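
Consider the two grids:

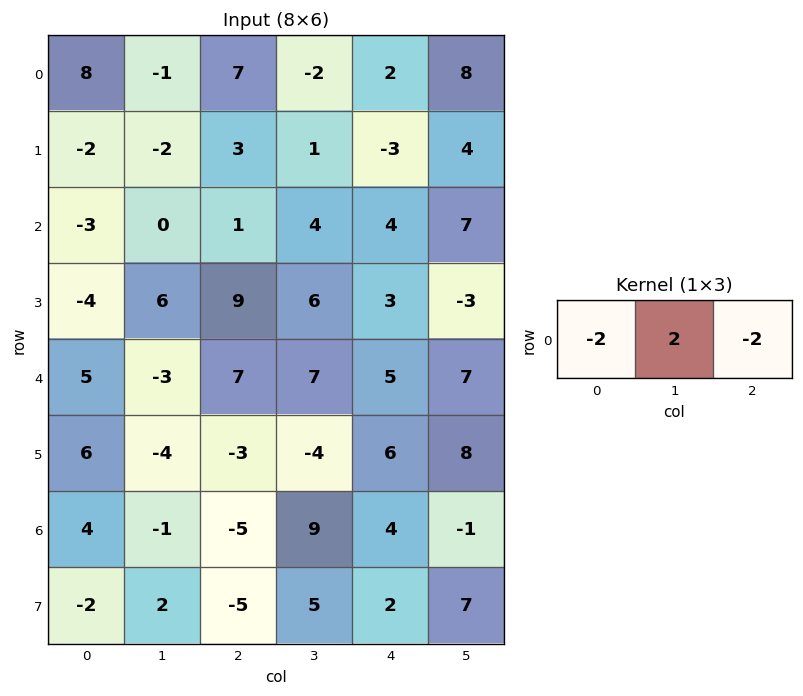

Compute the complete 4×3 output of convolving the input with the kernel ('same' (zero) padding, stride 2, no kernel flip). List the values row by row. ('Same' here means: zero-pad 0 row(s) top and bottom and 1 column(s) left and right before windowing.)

18 20 -8
-6 -6 -14
16 6 -18
10 -26 -8

Output[0,0]: The receptive field on the zero-padded input at this output position is [0 8 -1]. Elementwise product with the kernel and sum: 0·-2 + 8·2 + -1·-2.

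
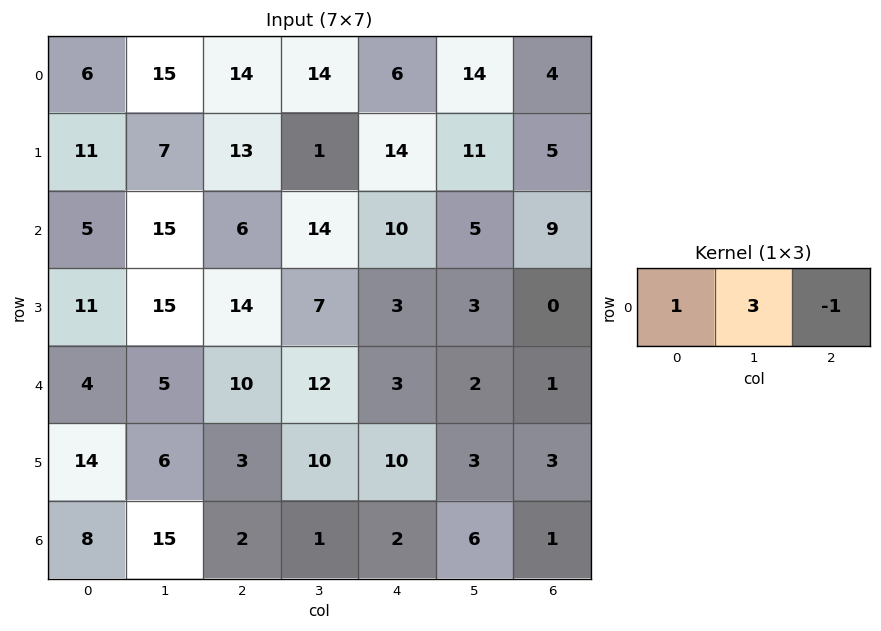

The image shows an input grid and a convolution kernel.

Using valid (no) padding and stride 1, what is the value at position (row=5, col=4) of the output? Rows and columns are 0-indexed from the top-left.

The receptive field on the input at this output position is [10 3 3]. Elementwise product with the kernel and sum: 10·1 + 3·3 + 3·-1.

16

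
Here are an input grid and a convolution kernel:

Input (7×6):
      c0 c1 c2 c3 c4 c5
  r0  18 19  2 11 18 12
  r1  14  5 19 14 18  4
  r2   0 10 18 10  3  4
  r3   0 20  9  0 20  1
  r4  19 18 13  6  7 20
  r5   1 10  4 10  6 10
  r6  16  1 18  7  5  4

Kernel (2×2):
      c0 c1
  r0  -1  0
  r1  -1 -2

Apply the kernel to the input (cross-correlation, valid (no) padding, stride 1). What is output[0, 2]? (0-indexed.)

-49

The receptive field on the input at this output position is [2 11 / 19 14]. Elementwise product with the kernel and sum: 2·-1 + 19·-1 + 14·-2.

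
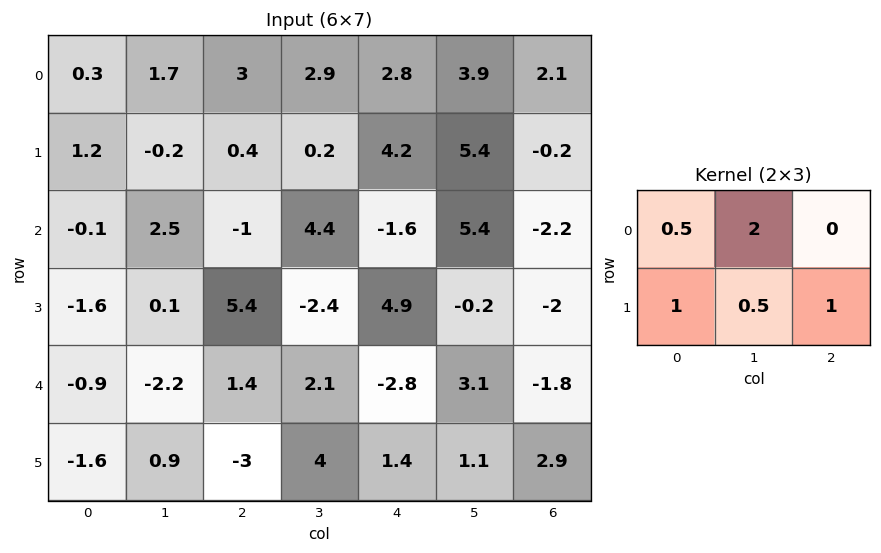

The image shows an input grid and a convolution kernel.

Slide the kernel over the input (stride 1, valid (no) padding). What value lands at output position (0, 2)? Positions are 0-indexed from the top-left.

The receptive field on the input at this output position is [3 2.9 2.8 / 0.4 0.2 4.2]. Elementwise product with the kernel and sum: 3·0.5 + 2.9·2 + 0.4·1 + 0.2·0.5 + 4.2·1.

12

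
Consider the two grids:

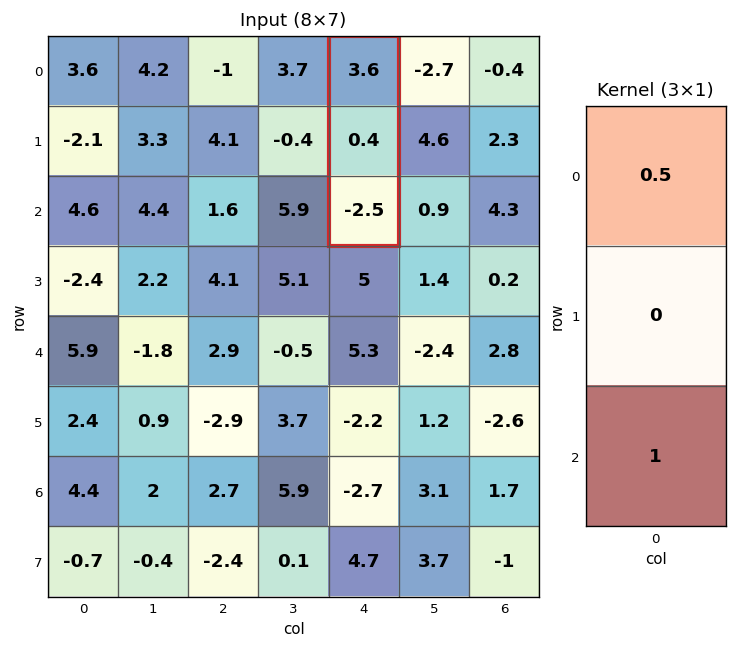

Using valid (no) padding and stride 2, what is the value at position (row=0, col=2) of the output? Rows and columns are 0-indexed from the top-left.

The receptive field on the input at this output position is [3.6 / 0.4 / -2.5]. Elementwise product with the kernel and sum: 3.6·0.5 + -2.5·1.

-0.7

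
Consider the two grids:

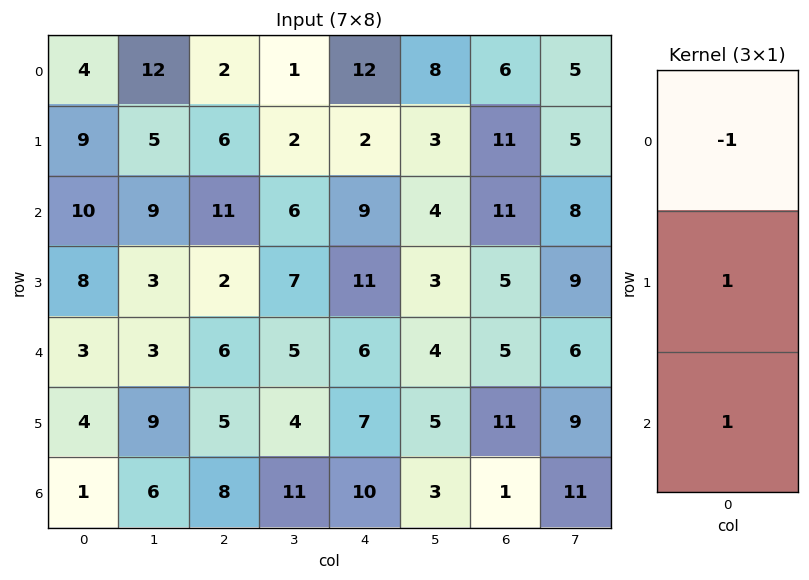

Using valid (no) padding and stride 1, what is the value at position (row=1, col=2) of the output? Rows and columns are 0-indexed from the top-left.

7

The receptive field on the input at this output position is [6 / 11 / 2]. Elementwise product with the kernel and sum: 6·-1 + 11·1 + 2·1.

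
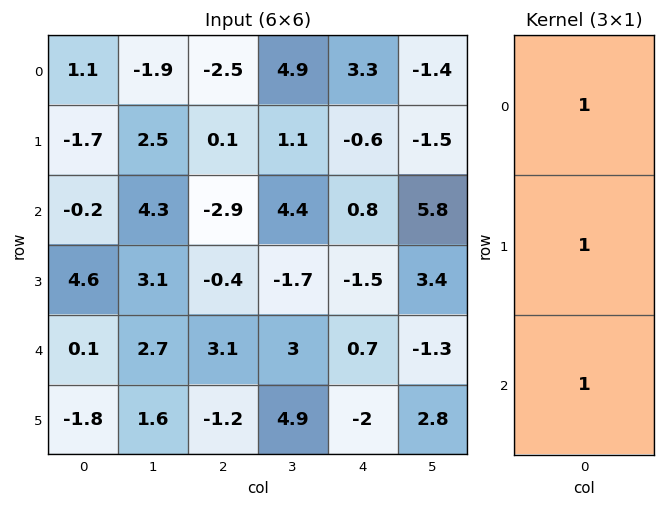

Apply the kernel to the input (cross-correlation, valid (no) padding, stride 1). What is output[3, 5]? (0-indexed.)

4.9

The receptive field on the input at this output position is [3.4 / -1.3 / 2.8]. Elementwise product with the kernel and sum: 3.4·1 + -1.3·1 + 2.8·1.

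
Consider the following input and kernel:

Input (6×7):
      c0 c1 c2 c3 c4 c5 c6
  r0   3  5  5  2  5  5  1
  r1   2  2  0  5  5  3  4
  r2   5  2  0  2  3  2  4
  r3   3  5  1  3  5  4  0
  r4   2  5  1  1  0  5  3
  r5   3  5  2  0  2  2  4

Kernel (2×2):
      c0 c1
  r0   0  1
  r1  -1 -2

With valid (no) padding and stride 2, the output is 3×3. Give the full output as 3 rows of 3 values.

Output[0,0]: The receptive field on the input at this output position is [3 5 / 2 2]. Elementwise product with the kernel and sum: 5·1 + 2·-1 + 2·-2.
Output[0,1]: The receptive field on the input at this output position is [5 2 / 0 5]. Elementwise product with the kernel and sum: 2·1 + 0·-1 + 5·-2.

-1 -8 -6
-11 -5 -11
-8 -1 -1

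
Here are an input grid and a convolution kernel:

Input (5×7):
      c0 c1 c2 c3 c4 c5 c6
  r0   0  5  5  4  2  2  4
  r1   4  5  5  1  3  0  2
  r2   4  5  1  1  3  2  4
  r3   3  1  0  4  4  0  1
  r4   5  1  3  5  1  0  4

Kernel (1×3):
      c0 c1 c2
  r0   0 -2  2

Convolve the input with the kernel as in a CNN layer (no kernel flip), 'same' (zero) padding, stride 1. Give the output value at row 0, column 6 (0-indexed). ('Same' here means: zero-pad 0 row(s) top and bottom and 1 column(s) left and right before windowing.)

The receptive field on the zero-padded input at this output position is [2 4 0]. Elementwise product with the kernel and sum: 4·-2 + 0·2.

-8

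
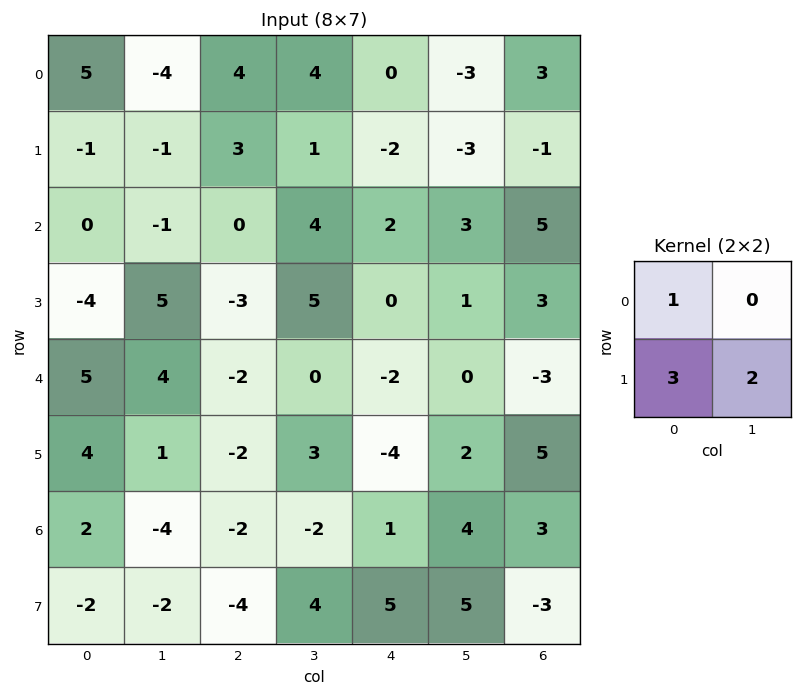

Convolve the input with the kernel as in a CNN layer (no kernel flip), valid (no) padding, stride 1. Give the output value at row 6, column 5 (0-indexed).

13

The receptive field on the input at this output position is [4 3 / 5 -3]. Elementwise product with the kernel and sum: 4·1 + 5·3 + -3·2.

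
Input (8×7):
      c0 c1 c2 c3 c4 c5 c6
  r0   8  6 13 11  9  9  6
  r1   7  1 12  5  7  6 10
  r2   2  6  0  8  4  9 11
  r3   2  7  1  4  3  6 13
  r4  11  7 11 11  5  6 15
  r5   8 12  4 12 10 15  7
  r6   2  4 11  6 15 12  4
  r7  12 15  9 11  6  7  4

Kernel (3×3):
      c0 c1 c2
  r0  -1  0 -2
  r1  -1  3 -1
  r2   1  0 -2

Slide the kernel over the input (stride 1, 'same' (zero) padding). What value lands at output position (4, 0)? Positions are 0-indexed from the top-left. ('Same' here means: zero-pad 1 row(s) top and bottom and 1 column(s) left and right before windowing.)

-12

The receptive field on the zero-padded input at this output position is [0 2 7 / 0 11 7 / 0 8 12]. Elementwise product with the kernel and sum: 0·-1 + 7·-2 + 0·-1 + 11·3 + 7·-1 + 0·1 + 12·-2.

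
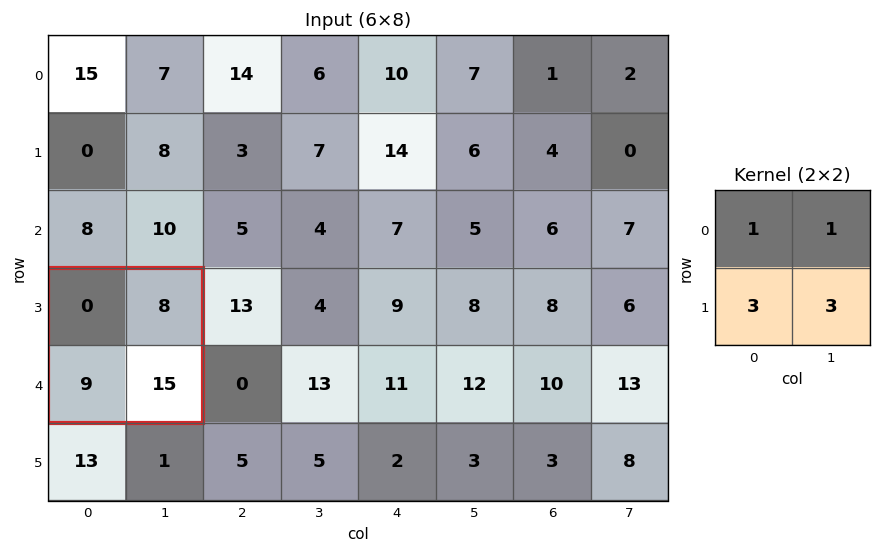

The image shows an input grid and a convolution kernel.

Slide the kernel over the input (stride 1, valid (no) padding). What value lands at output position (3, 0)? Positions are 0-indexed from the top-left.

The receptive field on the input at this output position is [0 8 / 9 15]. Elementwise product with the kernel and sum: 0·1 + 8·1 + 9·3 + 15·3.

80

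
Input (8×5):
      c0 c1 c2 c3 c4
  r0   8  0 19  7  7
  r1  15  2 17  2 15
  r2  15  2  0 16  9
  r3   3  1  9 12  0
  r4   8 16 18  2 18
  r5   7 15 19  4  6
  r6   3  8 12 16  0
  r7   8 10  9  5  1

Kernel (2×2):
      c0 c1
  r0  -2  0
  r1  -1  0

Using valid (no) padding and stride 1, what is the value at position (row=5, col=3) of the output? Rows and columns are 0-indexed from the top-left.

-24

The receptive field on the input at this output position is [4 6 / 16 0]. Elementwise product with the kernel and sum: 4·-2 + 16·-1.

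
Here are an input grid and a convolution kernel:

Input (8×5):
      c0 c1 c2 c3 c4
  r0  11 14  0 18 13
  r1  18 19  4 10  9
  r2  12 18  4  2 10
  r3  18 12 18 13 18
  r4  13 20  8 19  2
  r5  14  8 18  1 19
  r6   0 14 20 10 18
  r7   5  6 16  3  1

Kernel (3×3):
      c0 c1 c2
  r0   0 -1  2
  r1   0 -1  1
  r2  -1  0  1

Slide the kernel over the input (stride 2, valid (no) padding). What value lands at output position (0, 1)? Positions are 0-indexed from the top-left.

13

The receptive field on the input at this output position is [0 18 13 / 4 10 9 / 4 2 10]. Elementwise product with the kernel and sum: 18·-1 + 13·2 + 10·-1 + 9·1 + 4·-1 + 10·1.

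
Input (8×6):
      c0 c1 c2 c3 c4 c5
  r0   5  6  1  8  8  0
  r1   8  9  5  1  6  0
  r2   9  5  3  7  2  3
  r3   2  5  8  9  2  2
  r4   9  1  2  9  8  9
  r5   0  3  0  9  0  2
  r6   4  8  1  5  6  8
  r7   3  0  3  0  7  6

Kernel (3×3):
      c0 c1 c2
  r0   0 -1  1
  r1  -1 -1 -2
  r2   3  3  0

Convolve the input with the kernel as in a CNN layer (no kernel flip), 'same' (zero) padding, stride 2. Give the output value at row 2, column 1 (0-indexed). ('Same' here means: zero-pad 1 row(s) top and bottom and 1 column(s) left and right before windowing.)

The receptive field on the zero-padded input at this output position is [5 8 9 / 1 2 9 / 3 0 9]. Elementwise product with the kernel and sum: 8·-1 + 9·1 + 1·-1 + 2·-1 + 9·-2 + 3·3 + 0·3.

-11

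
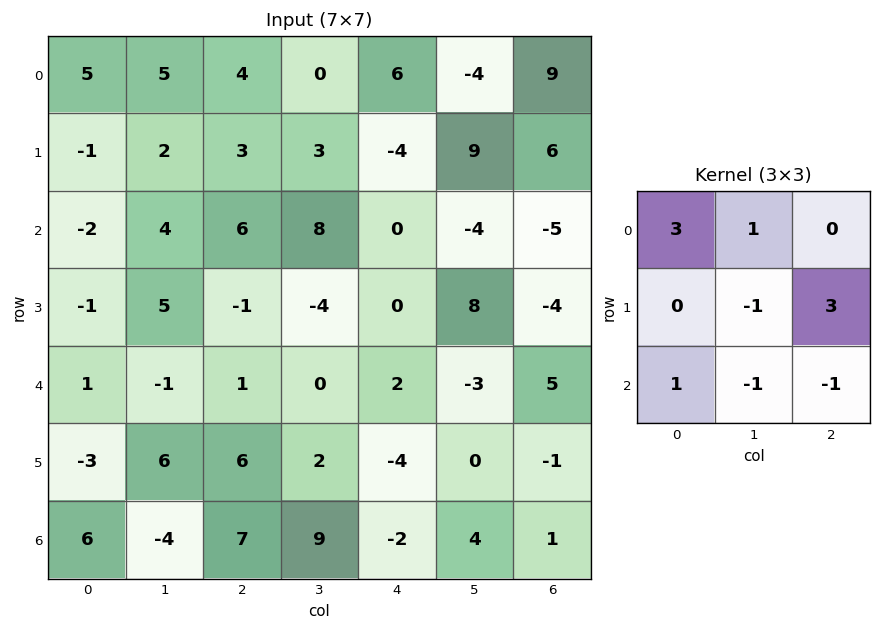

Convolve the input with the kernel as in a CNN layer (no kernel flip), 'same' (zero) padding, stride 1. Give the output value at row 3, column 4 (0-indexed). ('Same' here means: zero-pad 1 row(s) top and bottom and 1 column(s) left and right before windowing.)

49

The receptive field on the zero-padded input at this output position is [8 0 -4 / -4 0 8 / 0 2 -3]. Elementwise product with the kernel and sum: 8·3 + 0·1 + 0·-1 + 8·3 + 0·1 + 2·-1 + -3·-1.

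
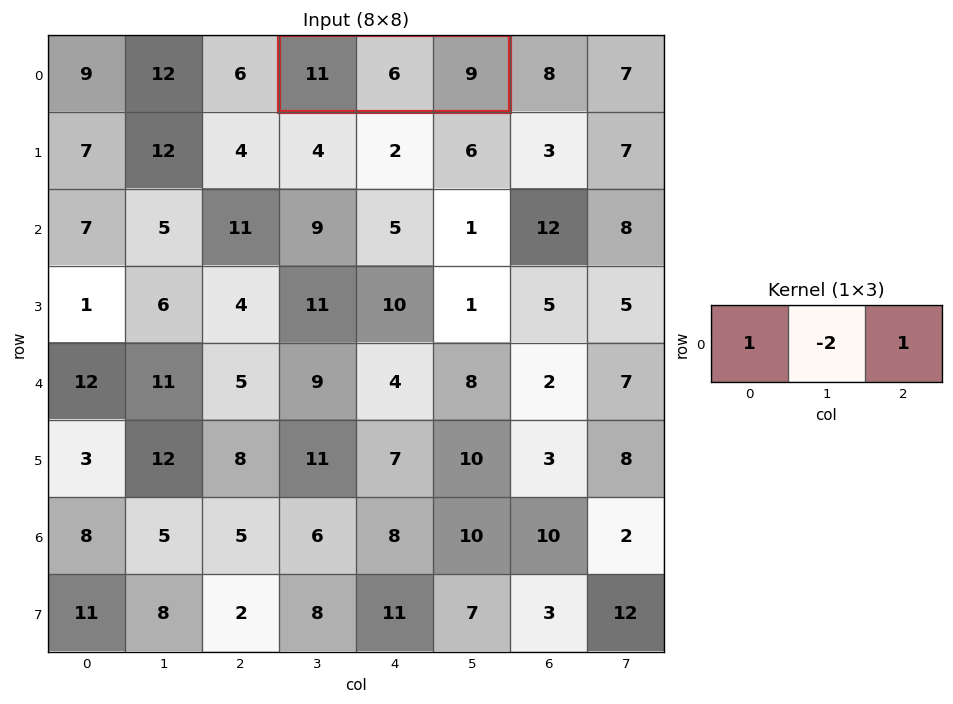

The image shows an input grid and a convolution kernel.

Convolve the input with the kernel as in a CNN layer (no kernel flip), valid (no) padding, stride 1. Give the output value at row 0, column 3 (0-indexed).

The receptive field on the input at this output position is [11 6 9]. Elementwise product with the kernel and sum: 11·1 + 6·-2 + 9·1.

8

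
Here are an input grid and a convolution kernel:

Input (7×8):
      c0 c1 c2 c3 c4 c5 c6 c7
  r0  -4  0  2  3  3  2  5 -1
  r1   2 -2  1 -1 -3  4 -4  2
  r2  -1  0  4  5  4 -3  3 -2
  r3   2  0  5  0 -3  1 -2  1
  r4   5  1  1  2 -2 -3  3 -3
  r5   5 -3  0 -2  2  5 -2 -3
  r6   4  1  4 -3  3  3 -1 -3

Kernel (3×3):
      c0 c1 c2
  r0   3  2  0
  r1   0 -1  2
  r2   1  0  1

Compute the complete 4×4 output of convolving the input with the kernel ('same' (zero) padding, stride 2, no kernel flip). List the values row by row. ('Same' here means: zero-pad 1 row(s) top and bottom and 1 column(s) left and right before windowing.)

Output[0,0]: The receptive field on the zero-padded input at this output position is [0 0 0 / 0 -4 0 / 0 2 -2]. Elementwise product with the kernel and sum: 0·3 + 0·2 + -4·-1 + 0·2 + 0·1 + -2·1.
Output[0,1]: The receptive field on the zero-padded input at this output position is [0 0 0 / 0 2 3 / -2 1 -1]. Elementwise product with the kernel and sum: 0·3 + 0·2 + 2·-1 + 3·2 + -2·1 + -1·1.

2 1 4 -1
5 2 -18 -1
-2 8 -7 -8
8 -19 1 6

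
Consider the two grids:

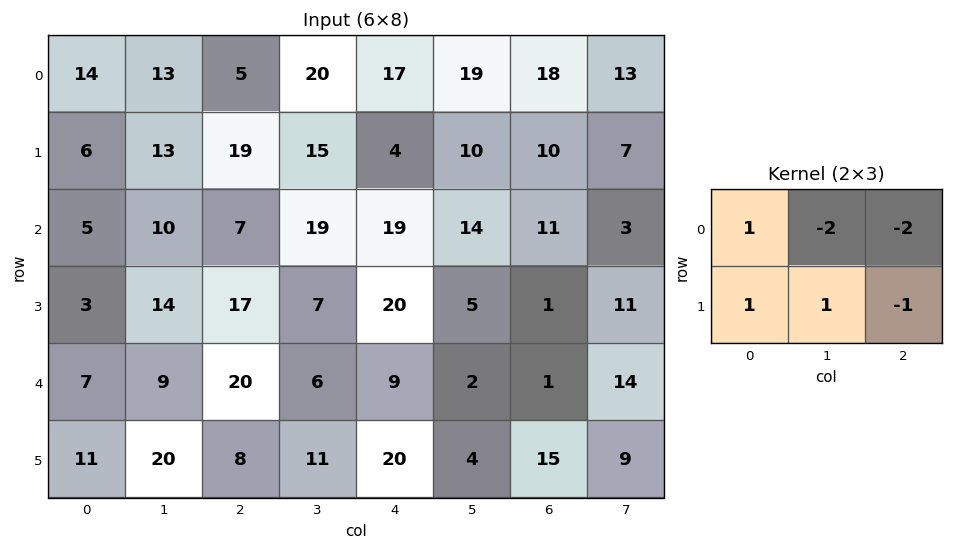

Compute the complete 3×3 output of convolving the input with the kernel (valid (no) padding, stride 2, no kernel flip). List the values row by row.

-22 -39 -53
-29 -65 -7
-28 -11 12

Output[0,0]: The receptive field on the input at this output position is [14 13 5 / 6 13 19]. Elementwise product with the kernel and sum: 14·1 + 13·-2 + 5·-2 + 6·1 + 13·1 + 19·-1.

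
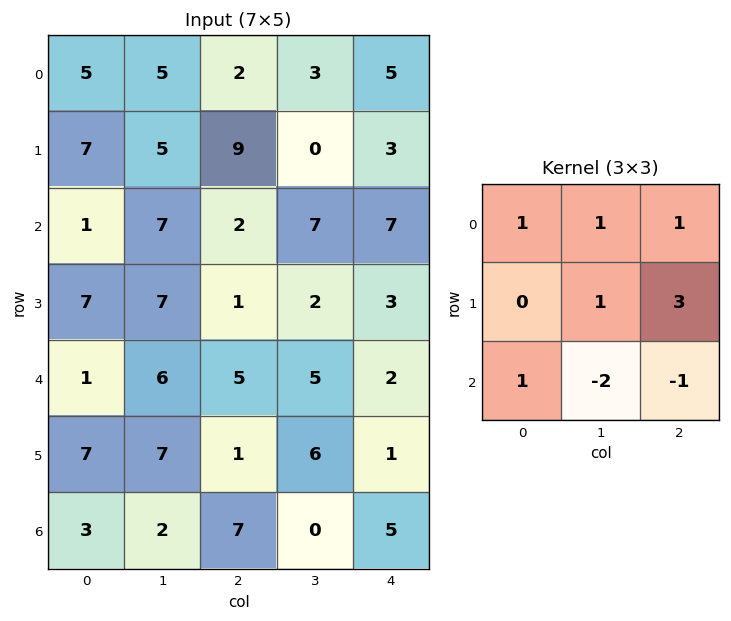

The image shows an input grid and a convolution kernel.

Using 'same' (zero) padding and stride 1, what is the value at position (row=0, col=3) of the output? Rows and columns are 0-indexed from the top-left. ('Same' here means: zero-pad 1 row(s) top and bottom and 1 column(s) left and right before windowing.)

The receptive field on the zero-padded input at this output position is [0 0 0 / 2 3 5 / 9 0 3]. Elementwise product with the kernel and sum: 0·1 + 0·1 + 0·1 + 3·1 + 5·3 + 9·1 + 0·-2 + 3·-1.

24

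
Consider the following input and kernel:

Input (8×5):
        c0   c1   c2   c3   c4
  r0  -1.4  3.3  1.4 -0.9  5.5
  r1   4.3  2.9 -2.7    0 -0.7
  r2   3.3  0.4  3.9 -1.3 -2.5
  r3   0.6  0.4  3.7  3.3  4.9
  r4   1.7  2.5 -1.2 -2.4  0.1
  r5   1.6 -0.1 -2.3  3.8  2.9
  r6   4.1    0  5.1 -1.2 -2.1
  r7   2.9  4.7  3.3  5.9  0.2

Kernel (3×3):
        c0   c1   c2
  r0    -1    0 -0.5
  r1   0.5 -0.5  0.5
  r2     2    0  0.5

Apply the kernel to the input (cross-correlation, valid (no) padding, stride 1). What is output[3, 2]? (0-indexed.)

The receptive field on the input at this output position is [3.7 3.3 4.9 / -1.2 -2.4 0.1 / -2.3 3.8 2.9]. Elementwise product with the kernel and sum: 3.7·-1 + 4.9·-0.5 + -1.2·0.5 + -2.4·-0.5 + 0.1·0.5 + -2.3·2 + 2.9·0.5.

-8.65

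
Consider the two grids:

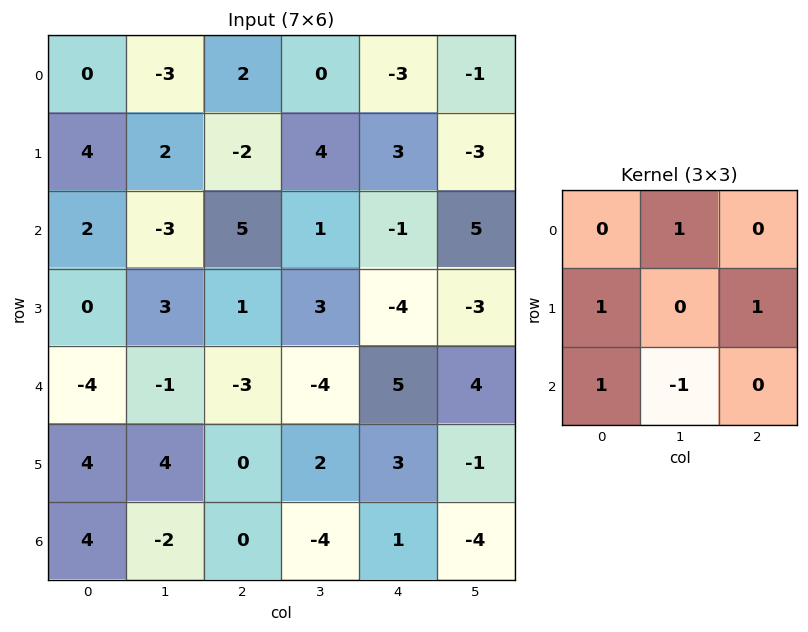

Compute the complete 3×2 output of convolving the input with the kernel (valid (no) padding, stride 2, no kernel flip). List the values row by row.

4 5
-5 -1
9 3

Output[0,0]: The receptive field on the input at this output position is [0 -3 2 / 4 2 -2 / 2 -3 5]. Elementwise product with the kernel and sum: -3·1 + 4·1 + -2·1 + 2·1 + -3·-1.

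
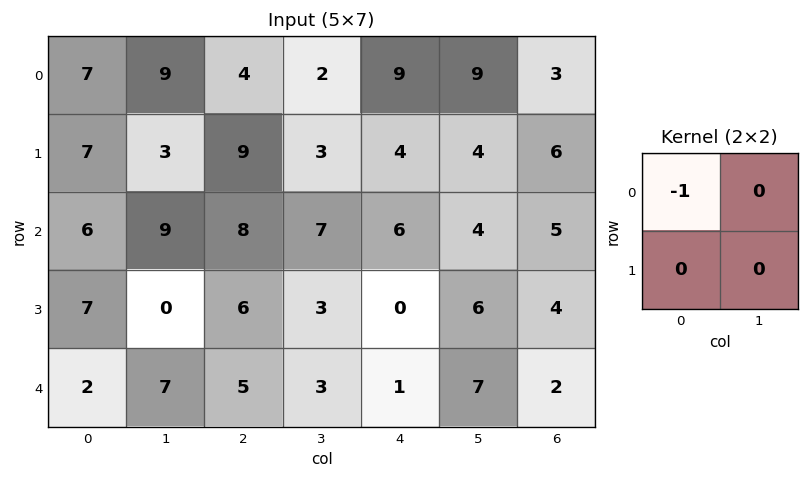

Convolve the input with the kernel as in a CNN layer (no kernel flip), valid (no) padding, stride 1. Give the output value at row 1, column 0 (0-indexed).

The receptive field on the input at this output position is [7 3 / 6 9]. Elementwise product with the kernel and sum: 7·-1.

-7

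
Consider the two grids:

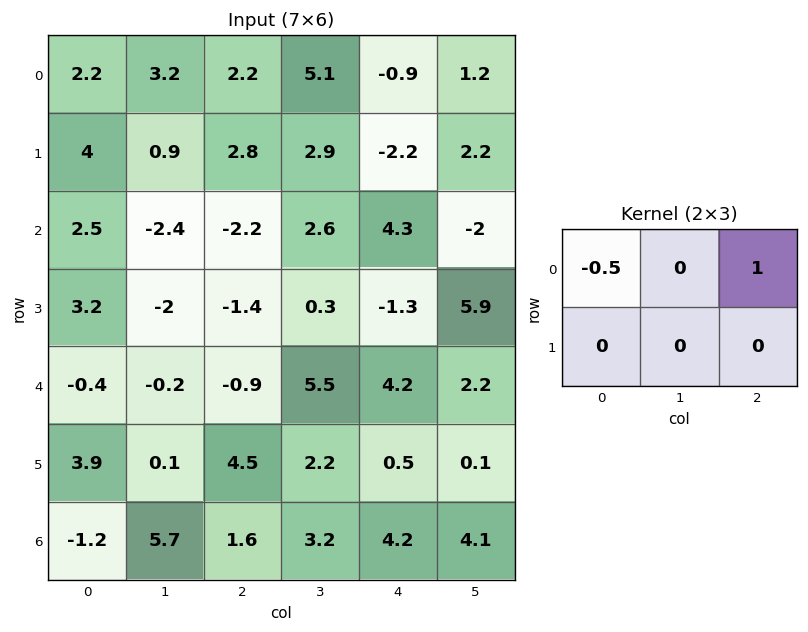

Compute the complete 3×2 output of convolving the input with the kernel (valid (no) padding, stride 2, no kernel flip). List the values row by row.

1.1 -2
-3.45 5.4
-0.7 4.65

Output[0,0]: The receptive field on the input at this output position is [2.2 3.2 2.2 / 4 0.9 2.8]. Elementwise product with the kernel and sum: 2.2·-0.5 + 2.2·1.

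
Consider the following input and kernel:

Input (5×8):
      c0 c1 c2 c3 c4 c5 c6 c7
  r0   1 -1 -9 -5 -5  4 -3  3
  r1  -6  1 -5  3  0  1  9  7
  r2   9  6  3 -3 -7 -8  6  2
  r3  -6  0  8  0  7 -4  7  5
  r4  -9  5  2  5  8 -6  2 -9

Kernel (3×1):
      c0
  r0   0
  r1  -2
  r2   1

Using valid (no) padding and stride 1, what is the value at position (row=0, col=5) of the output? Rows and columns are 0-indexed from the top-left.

-10

The receptive field on the input at this output position is [4 / 1 / -8]. Elementwise product with the kernel and sum: 1·-2 + -8·1.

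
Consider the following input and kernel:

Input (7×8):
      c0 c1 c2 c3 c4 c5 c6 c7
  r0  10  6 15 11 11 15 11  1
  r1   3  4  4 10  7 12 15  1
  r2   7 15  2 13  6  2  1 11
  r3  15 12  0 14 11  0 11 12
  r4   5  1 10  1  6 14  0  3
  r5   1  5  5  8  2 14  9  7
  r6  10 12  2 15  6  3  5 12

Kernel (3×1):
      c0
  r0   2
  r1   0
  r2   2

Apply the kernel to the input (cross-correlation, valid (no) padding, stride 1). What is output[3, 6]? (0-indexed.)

40

The receptive field on the input at this output position is [11 / 0 / 9]. Elementwise product with the kernel and sum: 11·2 + 9·2.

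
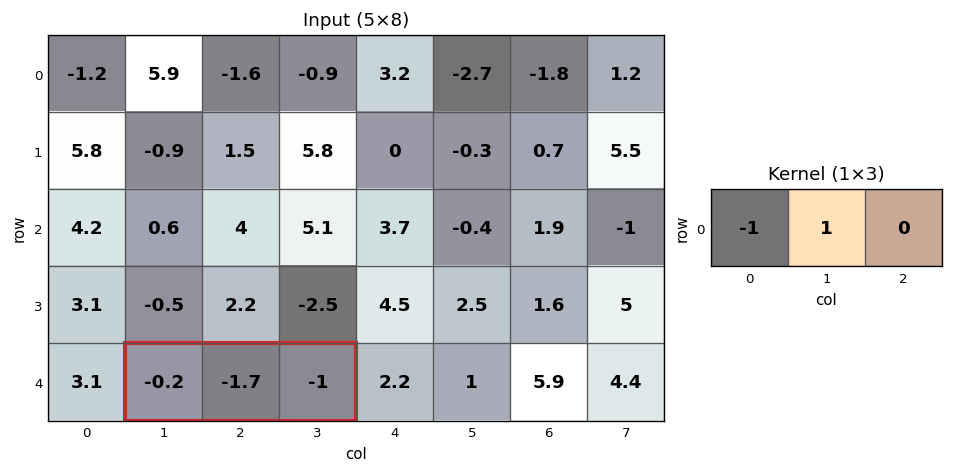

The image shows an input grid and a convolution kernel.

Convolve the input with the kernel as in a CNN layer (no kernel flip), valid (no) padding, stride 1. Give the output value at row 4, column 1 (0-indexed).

-1.5

The receptive field on the input at this output position is [-0.2 -1.7 -1]. Elementwise product with the kernel and sum: -0.2·-1 + -1.7·1.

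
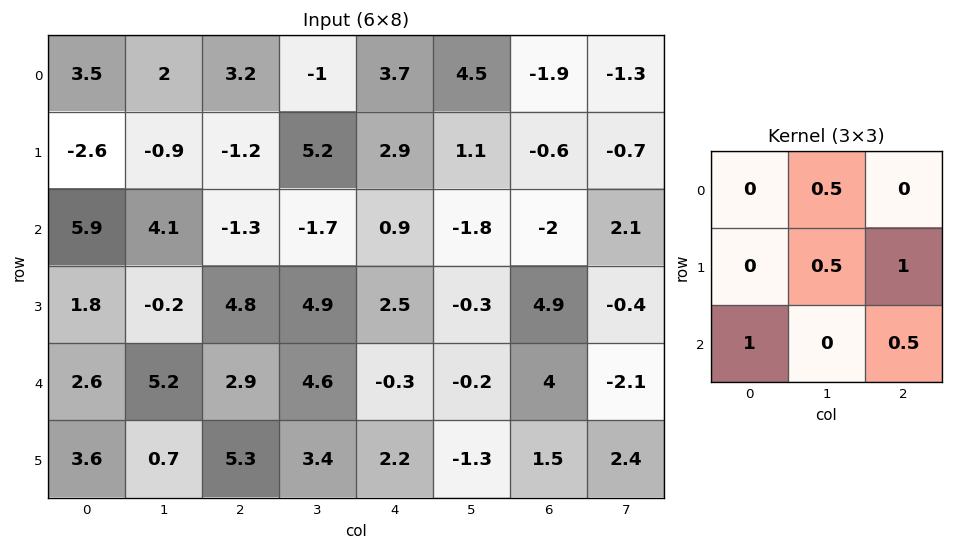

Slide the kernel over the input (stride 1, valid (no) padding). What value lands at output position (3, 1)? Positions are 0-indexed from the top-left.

10.85

The receptive field on the input at this output position is [-0.2 4.8 4.9 / 5.2 2.9 4.6 / 0.7 5.3 3.4]. Elementwise product with the kernel and sum: 4.8·0.5 + 2.9·0.5 + 4.6·1 + 0.7·1 + 3.4·0.5.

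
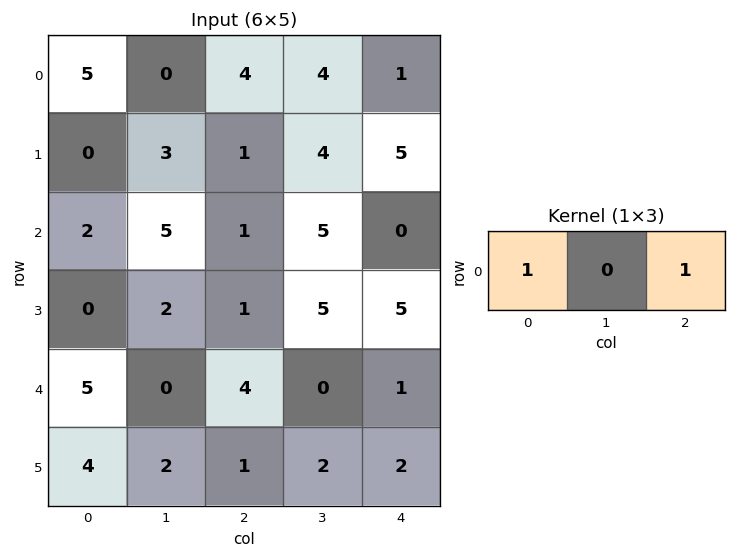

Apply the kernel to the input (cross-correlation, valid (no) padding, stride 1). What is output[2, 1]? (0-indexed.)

10

The receptive field on the input at this output position is [5 1 5]. Elementwise product with the kernel and sum: 5·1 + 5·1.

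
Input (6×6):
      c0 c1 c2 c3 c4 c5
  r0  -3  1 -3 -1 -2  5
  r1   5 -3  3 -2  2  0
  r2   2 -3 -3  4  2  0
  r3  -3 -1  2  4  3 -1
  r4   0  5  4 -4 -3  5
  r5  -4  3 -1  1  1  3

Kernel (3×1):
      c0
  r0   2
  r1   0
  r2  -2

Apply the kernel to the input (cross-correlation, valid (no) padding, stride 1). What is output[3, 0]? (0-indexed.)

The receptive field on the input at this output position is [-3 / 0 / -4]. Elementwise product with the kernel and sum: -3·2 + -4·-2.

2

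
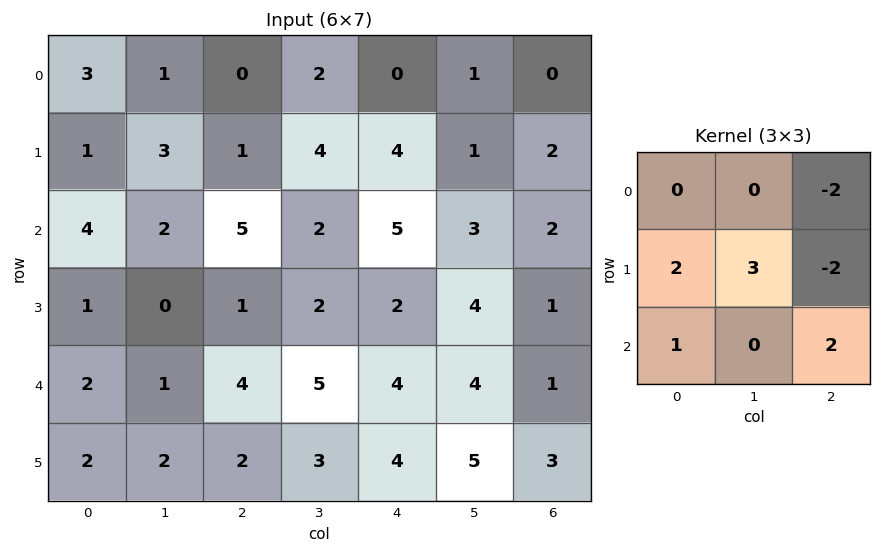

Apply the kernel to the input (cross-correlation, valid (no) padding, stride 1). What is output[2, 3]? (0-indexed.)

The receptive field on the input at this output position is [2 5 3 / 2 2 4 / 5 4 4]. Elementwise product with the kernel and sum: 3·-2 + 2·2 + 2·3 + 4·-2 + 5·1 + 4·2.

9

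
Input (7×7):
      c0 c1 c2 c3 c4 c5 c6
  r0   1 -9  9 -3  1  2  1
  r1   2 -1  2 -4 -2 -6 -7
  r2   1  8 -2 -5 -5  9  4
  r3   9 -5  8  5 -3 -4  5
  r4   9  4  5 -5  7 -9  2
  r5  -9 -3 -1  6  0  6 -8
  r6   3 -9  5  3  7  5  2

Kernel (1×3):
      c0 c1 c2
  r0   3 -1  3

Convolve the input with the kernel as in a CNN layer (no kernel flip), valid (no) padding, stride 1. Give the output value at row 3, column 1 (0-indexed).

The receptive field on the input at this output position is [-5 8 5]. Elementwise product with the kernel and sum: -5·3 + 8·-1 + 5·3.

-8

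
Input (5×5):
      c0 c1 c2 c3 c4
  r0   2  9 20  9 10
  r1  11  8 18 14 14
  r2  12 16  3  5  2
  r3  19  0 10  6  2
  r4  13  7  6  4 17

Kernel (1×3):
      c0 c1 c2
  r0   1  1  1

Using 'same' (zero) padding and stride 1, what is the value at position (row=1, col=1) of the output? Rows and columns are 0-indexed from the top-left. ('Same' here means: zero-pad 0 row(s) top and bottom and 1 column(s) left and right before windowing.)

The receptive field on the zero-padded input at this output position is [11 8 18]. Elementwise product with the kernel and sum: 11·1 + 8·1 + 18·1.

37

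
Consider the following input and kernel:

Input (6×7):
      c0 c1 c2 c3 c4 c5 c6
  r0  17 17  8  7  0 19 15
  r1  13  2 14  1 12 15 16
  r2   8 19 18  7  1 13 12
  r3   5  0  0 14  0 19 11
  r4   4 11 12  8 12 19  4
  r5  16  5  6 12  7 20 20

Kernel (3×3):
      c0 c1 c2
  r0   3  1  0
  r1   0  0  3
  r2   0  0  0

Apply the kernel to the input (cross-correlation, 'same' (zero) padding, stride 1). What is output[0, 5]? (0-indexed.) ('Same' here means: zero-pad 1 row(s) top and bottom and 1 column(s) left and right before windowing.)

45

The receptive field on the zero-padded input at this output position is [0 0 0 / 0 19 15 / 12 15 16]. Elementwise product with the kernel and sum: 0·3 + 0·1 + 15·3.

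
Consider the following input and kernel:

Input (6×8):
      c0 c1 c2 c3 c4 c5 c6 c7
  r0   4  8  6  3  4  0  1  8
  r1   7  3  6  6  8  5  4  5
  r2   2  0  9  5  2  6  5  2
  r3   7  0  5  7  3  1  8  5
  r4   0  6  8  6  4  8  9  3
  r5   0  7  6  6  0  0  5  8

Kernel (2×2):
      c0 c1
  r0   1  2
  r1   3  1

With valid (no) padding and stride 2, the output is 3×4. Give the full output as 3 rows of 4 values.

44 36 33 34
23 41 24 38
19 44 20 38

Output[0,0]: The receptive field on the input at this output position is [4 8 / 7 3]. Elementwise product with the kernel and sum: 4·1 + 8·2 + 7·3 + 3·1.
Output[0,1]: The receptive field on the input at this output position is [6 3 / 6 6]. Elementwise product with the kernel and sum: 6·1 + 3·2 + 6·3 + 6·1.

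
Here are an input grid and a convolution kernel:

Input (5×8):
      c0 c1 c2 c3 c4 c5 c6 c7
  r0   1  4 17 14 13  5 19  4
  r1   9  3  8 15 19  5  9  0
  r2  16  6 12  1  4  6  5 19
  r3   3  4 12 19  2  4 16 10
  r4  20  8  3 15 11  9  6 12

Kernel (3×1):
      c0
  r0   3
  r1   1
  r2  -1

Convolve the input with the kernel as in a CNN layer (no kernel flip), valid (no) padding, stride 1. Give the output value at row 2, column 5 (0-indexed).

The receptive field on the input at this output position is [6 / 4 / 9]. Elementwise product with the kernel and sum: 6·3 + 4·1 + 9·-1.

13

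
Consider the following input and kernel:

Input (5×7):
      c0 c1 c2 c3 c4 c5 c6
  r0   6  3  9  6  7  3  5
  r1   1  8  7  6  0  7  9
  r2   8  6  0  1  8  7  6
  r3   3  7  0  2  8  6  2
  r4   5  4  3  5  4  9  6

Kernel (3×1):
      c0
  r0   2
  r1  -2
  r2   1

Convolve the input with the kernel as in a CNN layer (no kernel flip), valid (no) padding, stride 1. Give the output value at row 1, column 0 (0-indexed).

-11

The receptive field on the input at this output position is [1 / 8 / 3]. Elementwise product with the kernel and sum: 1·2 + 8·-2 + 3·1.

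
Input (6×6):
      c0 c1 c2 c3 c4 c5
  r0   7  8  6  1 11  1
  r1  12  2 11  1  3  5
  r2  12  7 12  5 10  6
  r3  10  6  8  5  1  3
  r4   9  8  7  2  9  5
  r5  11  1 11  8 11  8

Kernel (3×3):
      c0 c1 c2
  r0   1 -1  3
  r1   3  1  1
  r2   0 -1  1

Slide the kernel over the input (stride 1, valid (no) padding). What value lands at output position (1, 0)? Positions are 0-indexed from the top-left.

The receptive field on the input at this output position is [12 2 11 / 12 7 12 / 10 6 8]. Elementwise product with the kernel and sum: 12·1 + 2·-1 + 11·3 + 12·3 + 7·1 + 12·1 + 6·-1 + 8·1.

100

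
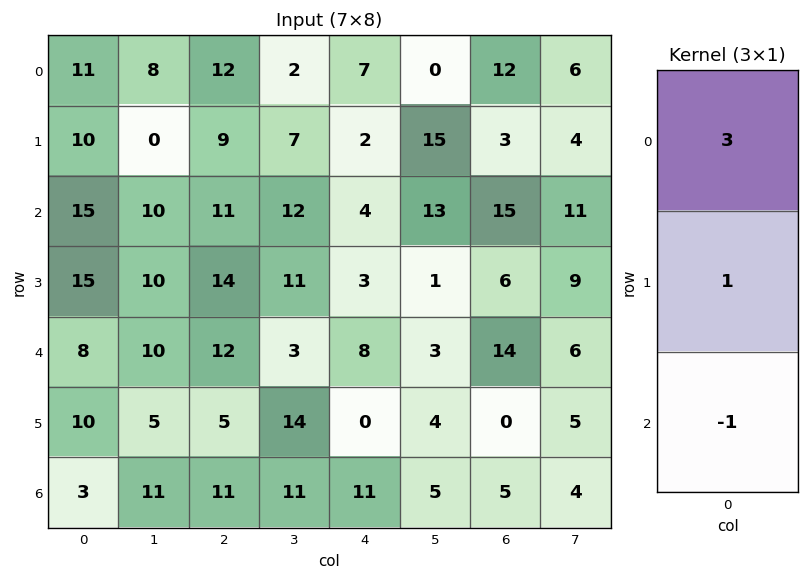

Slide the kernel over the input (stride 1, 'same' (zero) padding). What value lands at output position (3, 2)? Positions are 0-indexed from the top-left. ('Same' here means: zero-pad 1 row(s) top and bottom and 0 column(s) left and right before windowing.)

The receptive field on the zero-padded input at this output position is [11 / 14 / 12]. Elementwise product with the kernel and sum: 11·3 + 14·1 + 12·-1.

35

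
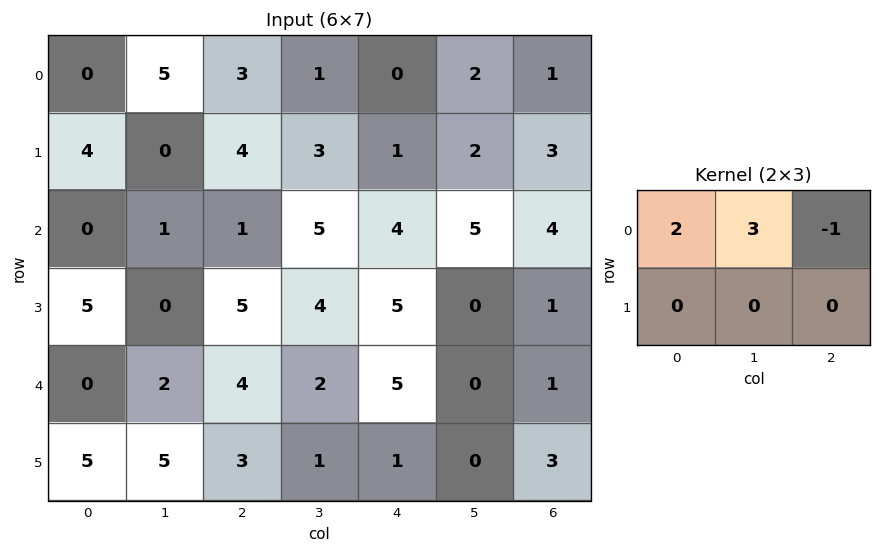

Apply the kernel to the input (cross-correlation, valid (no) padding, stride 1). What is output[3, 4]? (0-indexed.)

The receptive field on the input at this output position is [5 0 1 / 5 0 1]. Elementwise product with the kernel and sum: 5·2 + 0·3 + 1·-1.

9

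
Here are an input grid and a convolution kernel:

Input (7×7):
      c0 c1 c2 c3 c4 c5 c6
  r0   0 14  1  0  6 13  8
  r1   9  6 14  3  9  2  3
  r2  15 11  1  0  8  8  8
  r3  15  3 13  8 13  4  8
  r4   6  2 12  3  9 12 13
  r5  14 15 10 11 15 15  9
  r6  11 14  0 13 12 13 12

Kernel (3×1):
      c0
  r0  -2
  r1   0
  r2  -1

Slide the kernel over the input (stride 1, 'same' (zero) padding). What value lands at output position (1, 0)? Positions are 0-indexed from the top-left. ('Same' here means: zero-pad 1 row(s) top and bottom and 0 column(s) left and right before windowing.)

-15

The receptive field on the zero-padded input at this output position is [0 / 9 / 15]. Elementwise product with the kernel and sum: 0·-2 + 15·-1.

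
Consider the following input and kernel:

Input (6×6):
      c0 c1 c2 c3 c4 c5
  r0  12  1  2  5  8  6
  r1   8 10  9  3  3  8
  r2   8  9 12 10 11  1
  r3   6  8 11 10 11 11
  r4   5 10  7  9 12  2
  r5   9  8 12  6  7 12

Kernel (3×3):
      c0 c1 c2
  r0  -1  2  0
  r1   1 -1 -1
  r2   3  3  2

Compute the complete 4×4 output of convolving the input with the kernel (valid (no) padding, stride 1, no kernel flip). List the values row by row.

54 84 99 68
63 72 73 86
56 71 70 67
73 80 63 70

Output[0,0]: The receptive field on the input at this output position is [12 1 2 / 8 10 9 / 8 9 12]. Elementwise product with the kernel and sum: 12·-1 + 1·2 + 8·1 + 10·-1 + 9·-1 + 8·3 + 9·3 + 12·2.
Output[0,1]: The receptive field on the input at this output position is [1 2 5 / 10 9 3 / 9 12 10]. Elementwise product with the kernel and sum: 1·-1 + 2·2 + 10·1 + 9·-1 + 3·-1 + 9·3 + 12·3 + 10·2.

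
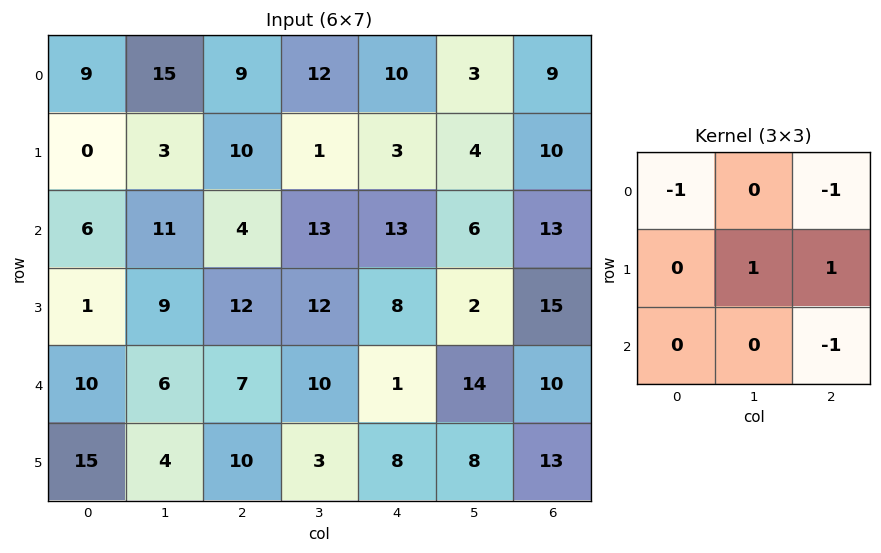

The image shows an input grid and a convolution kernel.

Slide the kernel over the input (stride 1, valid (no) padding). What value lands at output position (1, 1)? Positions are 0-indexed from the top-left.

The receptive field on the input at this output position is [3 10 1 / 11 4 13 / 9 12 12]. Elementwise product with the kernel and sum: 3·-1 + 1·-1 + 4·1 + 13·1 + 12·-1.

1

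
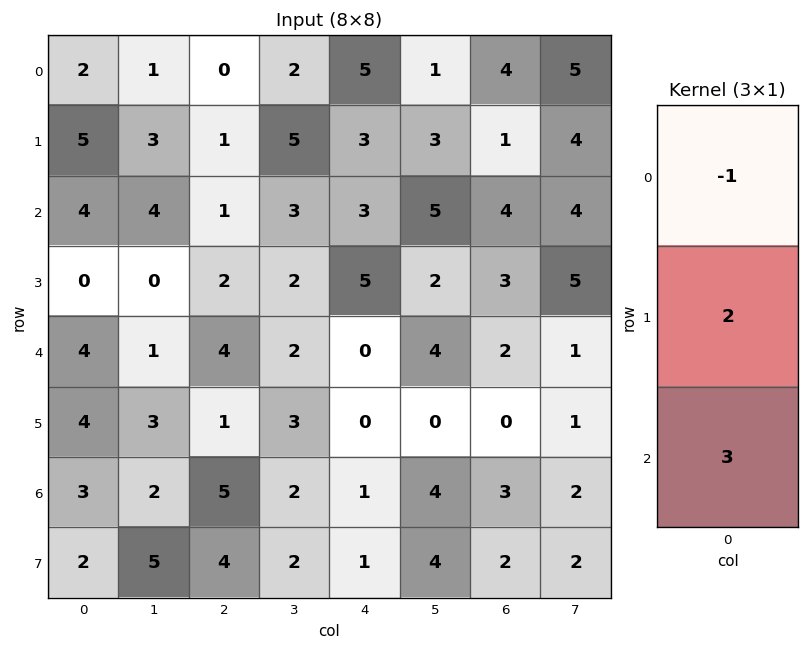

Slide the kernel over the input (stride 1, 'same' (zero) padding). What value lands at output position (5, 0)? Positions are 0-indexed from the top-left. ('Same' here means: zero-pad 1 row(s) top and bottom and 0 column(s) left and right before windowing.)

The receptive field on the zero-padded input at this output position is [4 / 4 / 3]. Elementwise product with the kernel and sum: 4·-1 + 4·2 + 3·3.

13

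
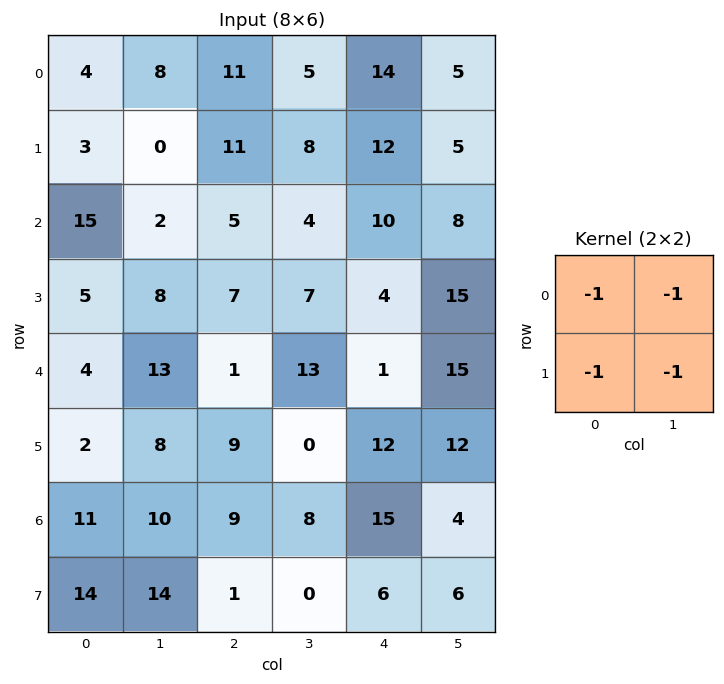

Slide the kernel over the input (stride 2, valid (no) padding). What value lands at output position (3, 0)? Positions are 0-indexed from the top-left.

The receptive field on the input at this output position is [11 10 / 14 14]. Elementwise product with the kernel and sum: 11·-1 + 10·-1 + 14·-1 + 14·-1.

-49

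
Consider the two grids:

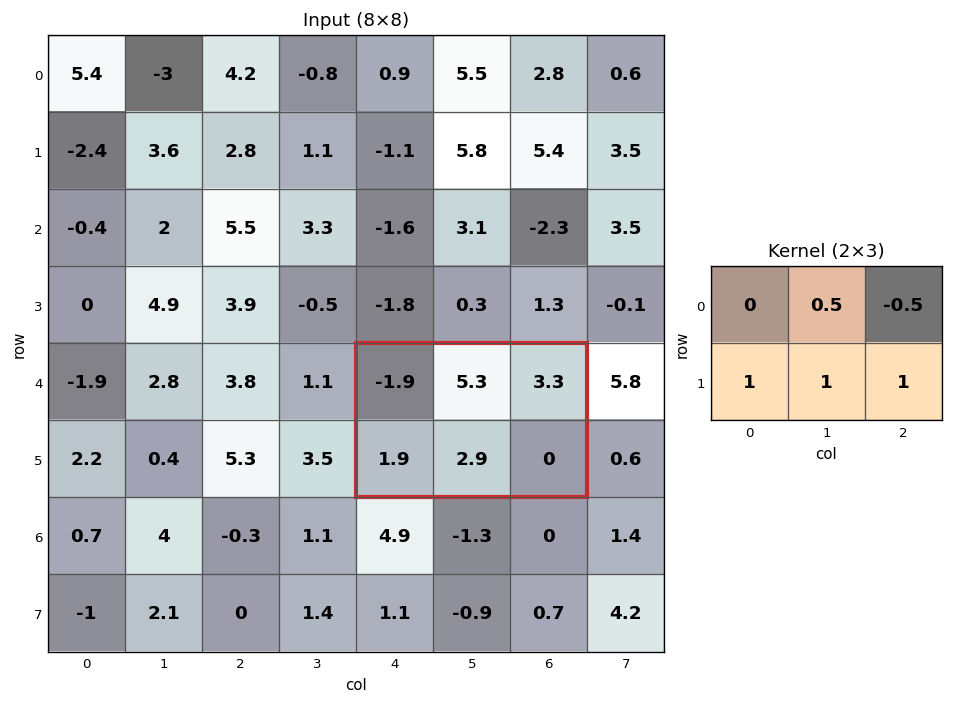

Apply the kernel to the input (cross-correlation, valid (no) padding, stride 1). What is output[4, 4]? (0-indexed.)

The receptive field on the input at this output position is [-1.9 5.3 3.3 / 1.9 2.9 0]. Elementwise product with the kernel and sum: 5.3·0.5 + 3.3·-0.5 + 1.9·1 + 2.9·1 + 0·1.

5.8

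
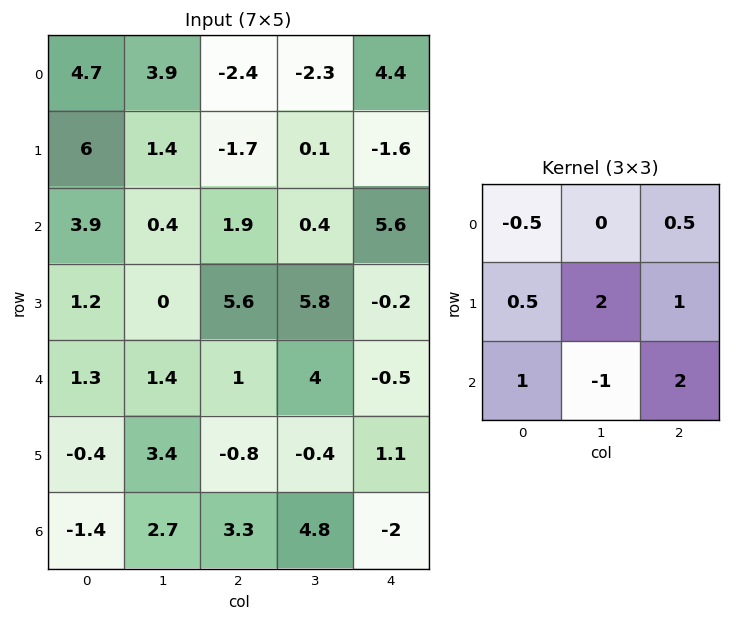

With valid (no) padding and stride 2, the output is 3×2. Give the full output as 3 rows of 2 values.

7.85 13.85
7.1 12.05
8.15 -6.35

Output[0,0]: The receptive field on the input at this output position is [4.7 3.9 -2.4 / 6 1.4 -1.7 / 3.9 0.4 1.9]. Elementwise product with the kernel and sum: 4.7·-0.5 + -2.4·0.5 + 6·0.5 + 1.4·2 + -1.7·1 + 3.9·1 + 0.4·-1 + 1.9·2.
Output[0,1]: The receptive field on the input at this output position is [-2.4 -2.3 4.4 / -1.7 0.1 -1.6 / 1.9 0.4 5.6]. Elementwise product with the kernel and sum: -2.4·-0.5 + 4.4·0.5 + -1.7·0.5 + 0.1·2 + -1.6·1 + 1.9·1 + 0.4·-1 + 5.6·2.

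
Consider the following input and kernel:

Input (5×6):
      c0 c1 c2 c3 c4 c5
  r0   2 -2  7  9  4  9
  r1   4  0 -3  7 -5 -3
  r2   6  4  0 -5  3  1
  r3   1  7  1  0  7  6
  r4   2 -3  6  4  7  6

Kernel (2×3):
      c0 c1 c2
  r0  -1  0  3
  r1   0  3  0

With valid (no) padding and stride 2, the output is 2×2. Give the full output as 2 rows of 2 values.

Output[0,0]: The receptive field on the input at this output position is [2 -2 7 / 4 0 -3]. Elementwise product with the kernel and sum: 2·-1 + 7·3 + 0·3.
Output[0,1]: The receptive field on the input at this output position is [7 9 4 / -3 7 -5]. Elementwise product with the kernel and sum: 7·-1 + 4·3 + 7·3.

19 26
15 9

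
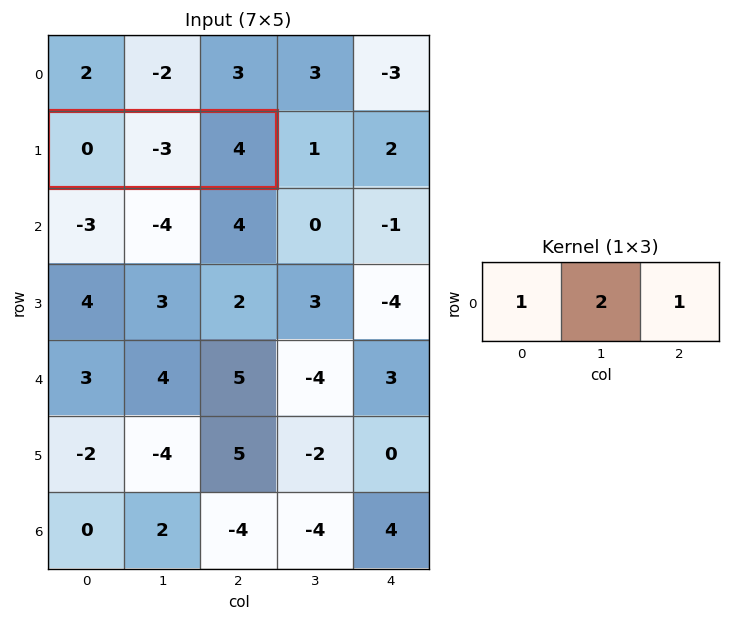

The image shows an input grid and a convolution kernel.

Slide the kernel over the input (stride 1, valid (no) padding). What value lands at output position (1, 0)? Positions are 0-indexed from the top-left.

The receptive field on the input at this output position is [0 -3 4]. Elementwise product with the kernel and sum: 0·1 + -3·2 + 4·1.

-2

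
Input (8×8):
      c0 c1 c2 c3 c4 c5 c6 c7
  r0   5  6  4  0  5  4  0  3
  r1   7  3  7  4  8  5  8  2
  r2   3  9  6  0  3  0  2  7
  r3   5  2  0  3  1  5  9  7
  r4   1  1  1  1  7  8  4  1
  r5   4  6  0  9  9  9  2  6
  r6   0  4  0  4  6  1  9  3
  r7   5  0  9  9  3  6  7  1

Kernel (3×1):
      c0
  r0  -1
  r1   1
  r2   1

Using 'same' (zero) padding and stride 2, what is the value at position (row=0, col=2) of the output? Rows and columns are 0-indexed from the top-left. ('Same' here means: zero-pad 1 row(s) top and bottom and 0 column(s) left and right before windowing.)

13

The receptive field on the zero-padded input at this output position is [0 / 5 / 8]. Elementwise product with the kernel and sum: 0·-1 + 5·1 + 8·1.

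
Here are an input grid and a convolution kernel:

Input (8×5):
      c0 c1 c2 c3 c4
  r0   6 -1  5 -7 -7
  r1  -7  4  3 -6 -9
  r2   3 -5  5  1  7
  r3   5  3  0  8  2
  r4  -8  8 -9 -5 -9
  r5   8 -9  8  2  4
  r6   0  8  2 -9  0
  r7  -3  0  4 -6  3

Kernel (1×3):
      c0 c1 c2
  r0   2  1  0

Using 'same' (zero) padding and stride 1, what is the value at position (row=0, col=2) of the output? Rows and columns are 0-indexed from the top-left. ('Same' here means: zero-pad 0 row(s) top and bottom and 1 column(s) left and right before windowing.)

3

The receptive field on the zero-padded input at this output position is [-1 5 -7]. Elementwise product with the kernel and sum: -1·2 + 5·1.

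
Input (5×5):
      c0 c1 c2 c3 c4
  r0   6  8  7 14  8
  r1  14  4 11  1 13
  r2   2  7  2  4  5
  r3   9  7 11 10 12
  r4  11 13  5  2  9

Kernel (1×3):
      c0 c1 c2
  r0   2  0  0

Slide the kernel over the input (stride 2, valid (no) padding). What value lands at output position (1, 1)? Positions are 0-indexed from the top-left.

The receptive field on the input at this output position is [2 4 5]. Elementwise product with the kernel and sum: 2·2.

4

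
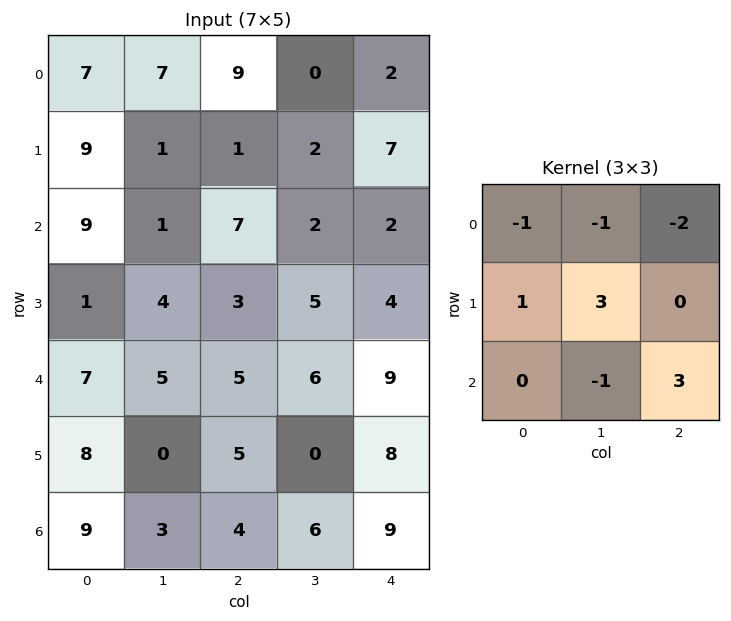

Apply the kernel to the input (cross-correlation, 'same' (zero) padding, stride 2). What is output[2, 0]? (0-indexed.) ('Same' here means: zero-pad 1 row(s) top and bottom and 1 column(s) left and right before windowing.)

4

The receptive field on the zero-padded input at this output position is [0 1 4 / 0 7 5 / 0 8 0]. Elementwise product with the kernel and sum: 0·-1 + 1·-1 + 4·-2 + 0·1 + 7·3 + 8·-1 + 0·3.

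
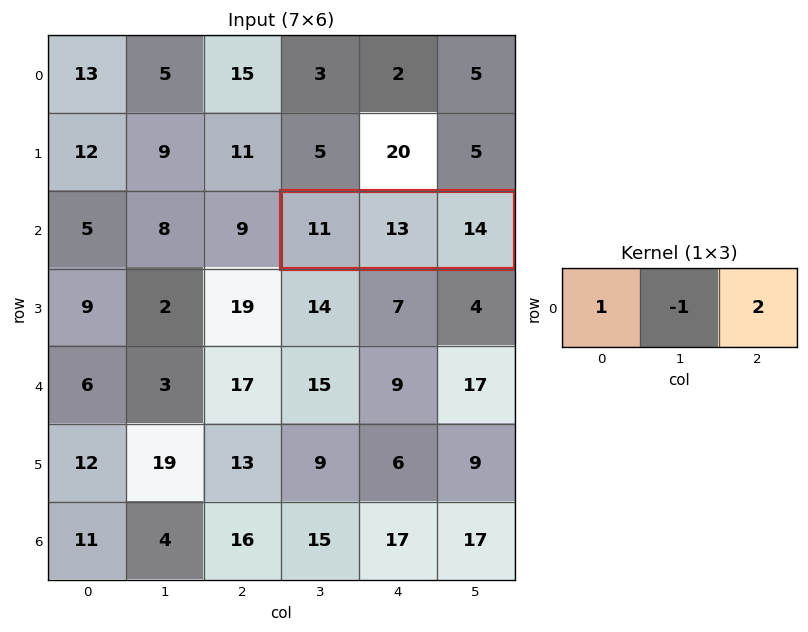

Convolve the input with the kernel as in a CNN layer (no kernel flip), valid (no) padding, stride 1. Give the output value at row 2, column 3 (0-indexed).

26

The receptive field on the input at this output position is [11 13 14]. Elementwise product with the kernel and sum: 11·1 + 13·-1 + 14·2.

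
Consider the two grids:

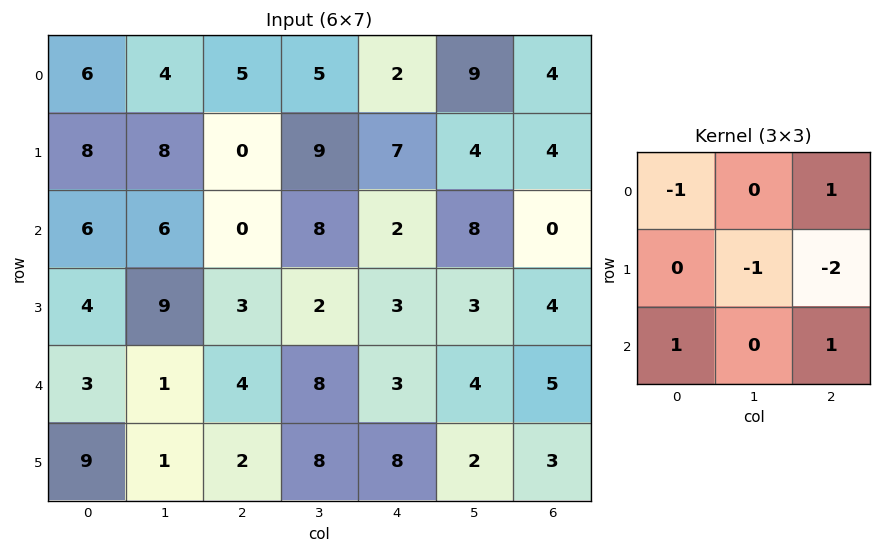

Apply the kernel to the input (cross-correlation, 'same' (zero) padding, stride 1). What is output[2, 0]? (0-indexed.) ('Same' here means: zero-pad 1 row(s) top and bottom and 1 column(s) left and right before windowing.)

-1

The receptive field on the zero-padded input at this output position is [0 8 8 / 0 6 6 / 0 4 9]. Elementwise product with the kernel and sum: 0·-1 + 8·1 + 6·-1 + 6·-2 + 0·1 + 9·1.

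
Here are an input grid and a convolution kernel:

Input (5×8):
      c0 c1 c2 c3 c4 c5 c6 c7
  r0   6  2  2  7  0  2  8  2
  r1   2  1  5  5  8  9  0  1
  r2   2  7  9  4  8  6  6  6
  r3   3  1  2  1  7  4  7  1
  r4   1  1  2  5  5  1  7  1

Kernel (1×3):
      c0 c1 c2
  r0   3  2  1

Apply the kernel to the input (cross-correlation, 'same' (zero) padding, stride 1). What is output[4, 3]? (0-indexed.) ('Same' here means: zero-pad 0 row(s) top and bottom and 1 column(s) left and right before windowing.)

21

The receptive field on the zero-padded input at this output position is [2 5 5]. Elementwise product with the kernel and sum: 2·3 + 5·2 + 5·1.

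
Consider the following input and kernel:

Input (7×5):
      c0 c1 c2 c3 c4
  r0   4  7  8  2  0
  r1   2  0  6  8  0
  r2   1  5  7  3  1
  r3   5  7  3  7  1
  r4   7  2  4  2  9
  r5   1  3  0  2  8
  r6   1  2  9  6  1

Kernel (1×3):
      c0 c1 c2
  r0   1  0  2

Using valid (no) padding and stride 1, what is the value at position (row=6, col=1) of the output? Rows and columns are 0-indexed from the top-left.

The receptive field on the input at this output position is [2 9 6]. Elementwise product with the kernel and sum: 2·1 + 6·2.

14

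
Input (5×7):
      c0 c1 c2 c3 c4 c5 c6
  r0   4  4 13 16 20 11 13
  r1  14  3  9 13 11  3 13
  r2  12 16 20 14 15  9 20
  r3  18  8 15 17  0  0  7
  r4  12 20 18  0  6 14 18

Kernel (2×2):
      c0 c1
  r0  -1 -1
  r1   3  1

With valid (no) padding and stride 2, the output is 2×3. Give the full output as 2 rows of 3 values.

Output[0,0]: The receptive field on the input at this output position is [4 4 / 14 3]. Elementwise product with the kernel and sum: 4·-1 + 4·-1 + 14·3 + 3·1.
Output[0,1]: The receptive field on the input at this output position is [13 16 / 9 13]. Elementwise product with the kernel and sum: 13·-1 + 16·-1 + 9·3 + 13·1.

37 11 5
34 28 -24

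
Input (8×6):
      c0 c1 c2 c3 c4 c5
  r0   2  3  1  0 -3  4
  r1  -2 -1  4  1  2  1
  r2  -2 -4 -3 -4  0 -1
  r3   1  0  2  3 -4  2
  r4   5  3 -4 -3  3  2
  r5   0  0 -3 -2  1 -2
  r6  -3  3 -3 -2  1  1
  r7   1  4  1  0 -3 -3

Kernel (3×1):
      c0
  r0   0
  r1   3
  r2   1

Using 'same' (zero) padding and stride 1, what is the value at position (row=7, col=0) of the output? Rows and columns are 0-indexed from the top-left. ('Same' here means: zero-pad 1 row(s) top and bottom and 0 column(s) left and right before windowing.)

3

The receptive field on the zero-padded input at this output position is [-3 / 1 / 0]. Elementwise product with the kernel and sum: 1·3 + 0·1.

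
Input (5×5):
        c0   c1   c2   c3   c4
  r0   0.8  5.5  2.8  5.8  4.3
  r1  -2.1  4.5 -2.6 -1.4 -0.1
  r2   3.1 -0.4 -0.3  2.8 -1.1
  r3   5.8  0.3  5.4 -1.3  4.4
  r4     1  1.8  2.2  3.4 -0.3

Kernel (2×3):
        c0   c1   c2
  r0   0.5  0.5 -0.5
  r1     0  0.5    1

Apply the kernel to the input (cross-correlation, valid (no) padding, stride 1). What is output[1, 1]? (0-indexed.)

The receptive field on the input at this output position is [4.5 -2.6 -1.4 / -0.4 -0.3 2.8]. Elementwise product with the kernel and sum: 4.5·0.5 + -2.6·0.5 + -1.4·-0.5 + -0.3·0.5 + 2.8·1.

4.3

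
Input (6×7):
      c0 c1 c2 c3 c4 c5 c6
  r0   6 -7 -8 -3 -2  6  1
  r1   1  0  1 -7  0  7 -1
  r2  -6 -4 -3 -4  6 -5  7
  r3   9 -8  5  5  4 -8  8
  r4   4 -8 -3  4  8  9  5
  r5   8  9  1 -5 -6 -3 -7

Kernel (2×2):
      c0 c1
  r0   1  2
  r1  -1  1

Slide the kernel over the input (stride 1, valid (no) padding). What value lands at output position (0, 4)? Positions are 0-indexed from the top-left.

The receptive field on the input at this output position is [-2 6 / 0 7]. Elementwise product with the kernel and sum: -2·1 + 6·2 + 0·-1 + 7·1.

17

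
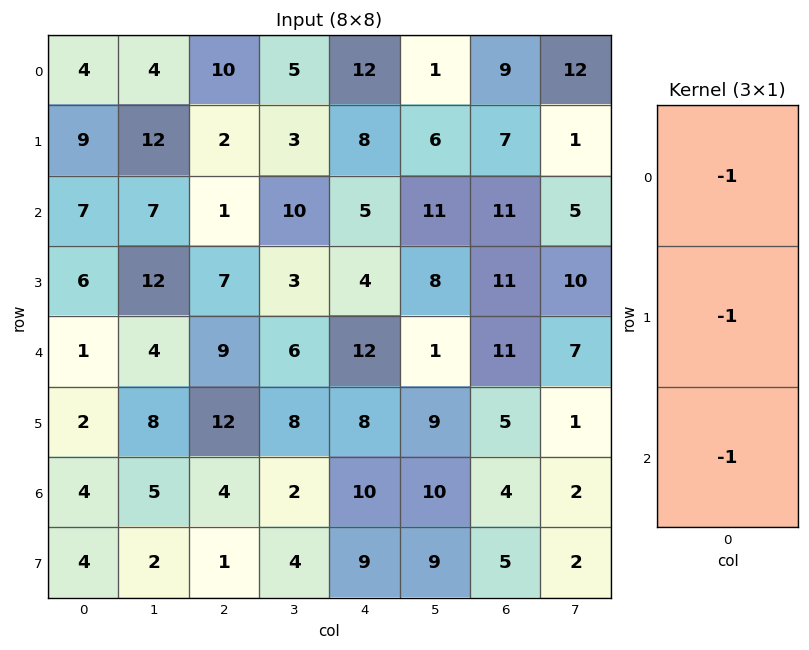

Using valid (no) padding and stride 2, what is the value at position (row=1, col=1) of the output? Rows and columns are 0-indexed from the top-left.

The receptive field on the input at this output position is [1 / 7 / 9]. Elementwise product with the kernel and sum: 1·-1 + 7·-1 + 9·-1.

-17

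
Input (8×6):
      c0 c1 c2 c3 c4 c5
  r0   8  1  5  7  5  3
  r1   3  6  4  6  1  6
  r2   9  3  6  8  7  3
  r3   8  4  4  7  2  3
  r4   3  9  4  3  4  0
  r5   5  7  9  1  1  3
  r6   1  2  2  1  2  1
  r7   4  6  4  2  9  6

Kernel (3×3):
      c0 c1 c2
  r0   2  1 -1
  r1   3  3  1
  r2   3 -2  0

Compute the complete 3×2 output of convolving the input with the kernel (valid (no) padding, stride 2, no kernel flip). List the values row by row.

64 45
46 54
55 42

Output[0,0]: The receptive field on the input at this output position is [8 1 5 / 3 6 4 / 9 3 6]. Elementwise product with the kernel and sum: 8·2 + 1·1 + 5·-1 + 3·3 + 6·3 + 4·1 + 9·3 + 3·-2.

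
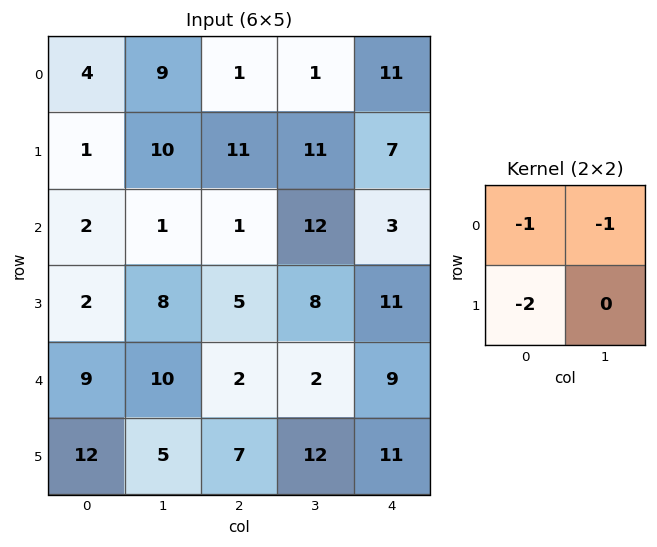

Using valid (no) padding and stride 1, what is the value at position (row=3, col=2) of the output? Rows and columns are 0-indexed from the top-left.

The receptive field on the input at this output position is [5 8 / 2 2]. Elementwise product with the kernel and sum: 5·-1 + 8·-1 + 2·-2.

-17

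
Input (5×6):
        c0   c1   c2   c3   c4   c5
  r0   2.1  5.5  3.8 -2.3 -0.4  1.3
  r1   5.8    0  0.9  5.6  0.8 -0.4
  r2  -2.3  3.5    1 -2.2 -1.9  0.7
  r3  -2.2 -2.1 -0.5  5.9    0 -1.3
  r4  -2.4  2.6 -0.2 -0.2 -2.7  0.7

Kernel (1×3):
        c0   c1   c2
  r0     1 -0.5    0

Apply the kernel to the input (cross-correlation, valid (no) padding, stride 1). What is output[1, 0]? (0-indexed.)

5.8

The receptive field on the input at this output position is [5.8 0 0.9]. Elementwise product with the kernel and sum: 5.8·1 + 0·-0.5.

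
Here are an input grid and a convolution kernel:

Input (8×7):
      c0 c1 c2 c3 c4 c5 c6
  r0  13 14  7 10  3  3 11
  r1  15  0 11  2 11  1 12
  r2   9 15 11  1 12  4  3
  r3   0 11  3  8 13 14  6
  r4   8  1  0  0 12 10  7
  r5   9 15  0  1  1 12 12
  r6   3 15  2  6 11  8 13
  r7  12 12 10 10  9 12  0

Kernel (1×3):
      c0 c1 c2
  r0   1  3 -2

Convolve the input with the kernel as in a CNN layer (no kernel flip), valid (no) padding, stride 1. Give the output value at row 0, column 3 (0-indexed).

13

The receptive field on the input at this output position is [10 3 3]. Elementwise product with the kernel and sum: 10·1 + 3·3 + 3·-2.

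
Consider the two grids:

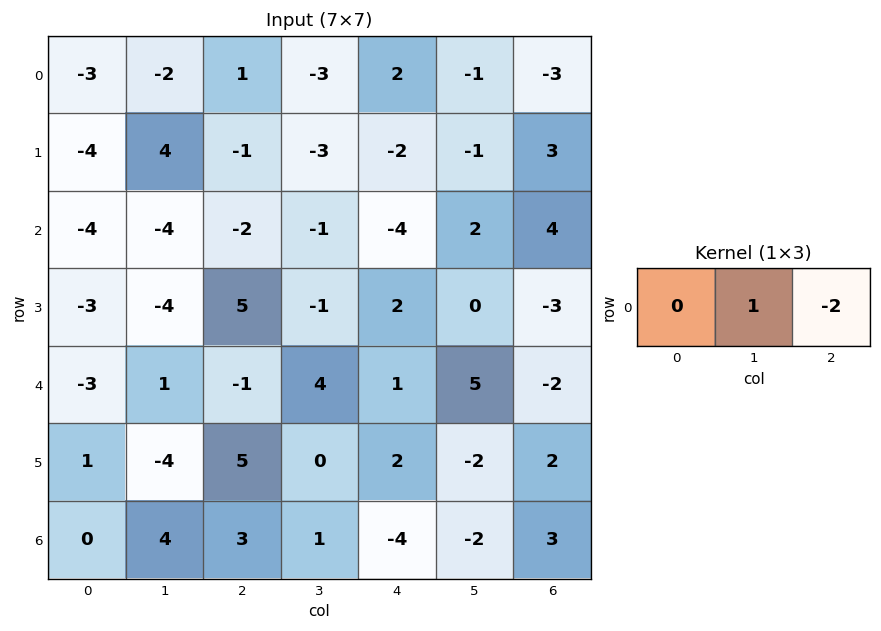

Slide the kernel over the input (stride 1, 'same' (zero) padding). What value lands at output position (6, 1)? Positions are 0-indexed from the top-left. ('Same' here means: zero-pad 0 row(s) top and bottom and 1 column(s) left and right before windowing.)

-2

The receptive field on the zero-padded input at this output position is [0 4 3]. Elementwise product with the kernel and sum: 4·1 + 3·-2.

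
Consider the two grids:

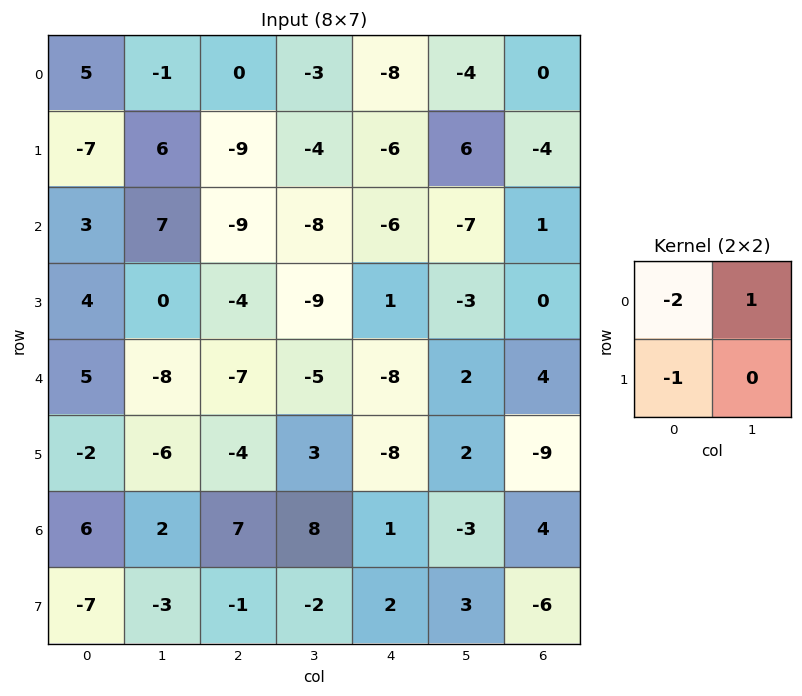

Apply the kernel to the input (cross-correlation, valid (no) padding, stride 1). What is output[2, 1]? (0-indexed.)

The receptive field on the input at this output position is [7 -9 / 0 -4]. Elementwise product with the kernel and sum: 7·-2 + -9·1 + 0·-1.

-23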